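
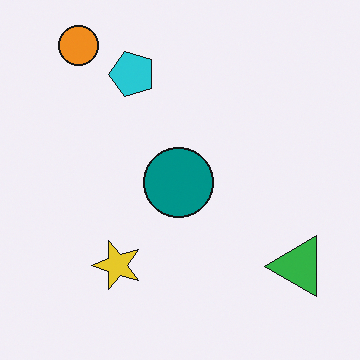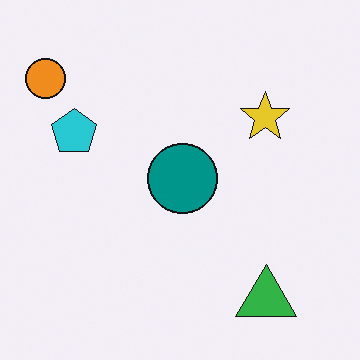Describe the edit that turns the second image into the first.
The image was transposed (reflected across the top-left ↔ bottom-right diagonal).

Shapes have swapped their row and column positions — what was in the top-right is now in the bottom-left — a diagonal reflection.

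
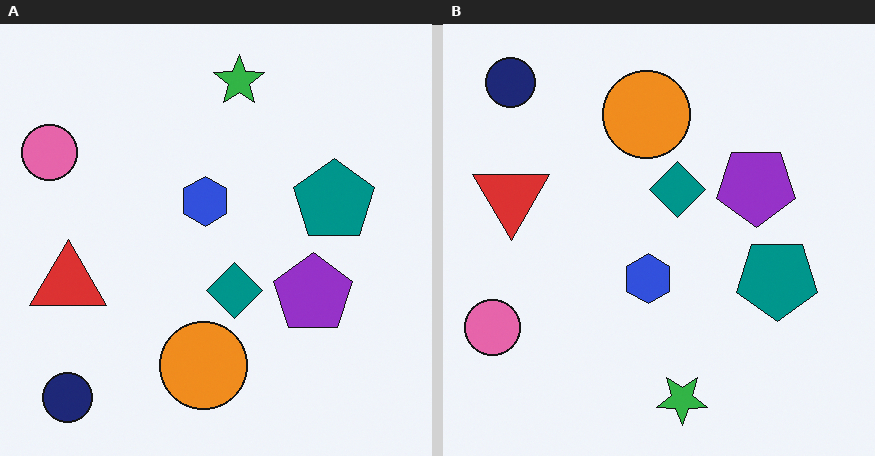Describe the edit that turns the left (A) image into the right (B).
The right (B) image is the left (A) flipped vertically (top ↔ bottom).

The green star is in the top of the left (A) image and the bottom of the right (B) — shapes on opposite sides of the horizontal midline have swapped in a mirror flip.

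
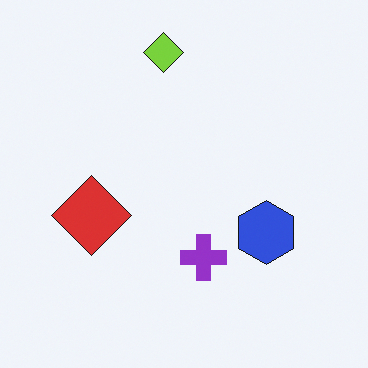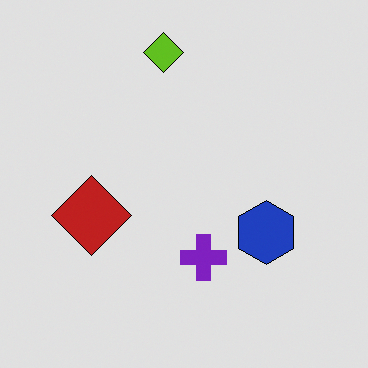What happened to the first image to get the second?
This is the original image posterized to a reduced palette.

Each flat color has snapped to a coarser quantized level — most visibly, the near-white background has dropped to a flat grey.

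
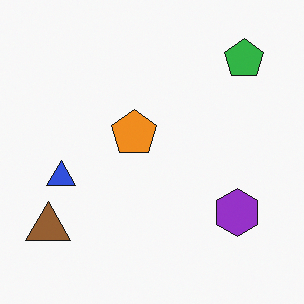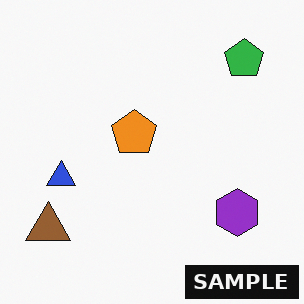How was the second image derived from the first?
Watermarked with the text "SAMPLE" in the lower-right corner.

A dark label reading "SAMPLE" appears in the lower-right corner.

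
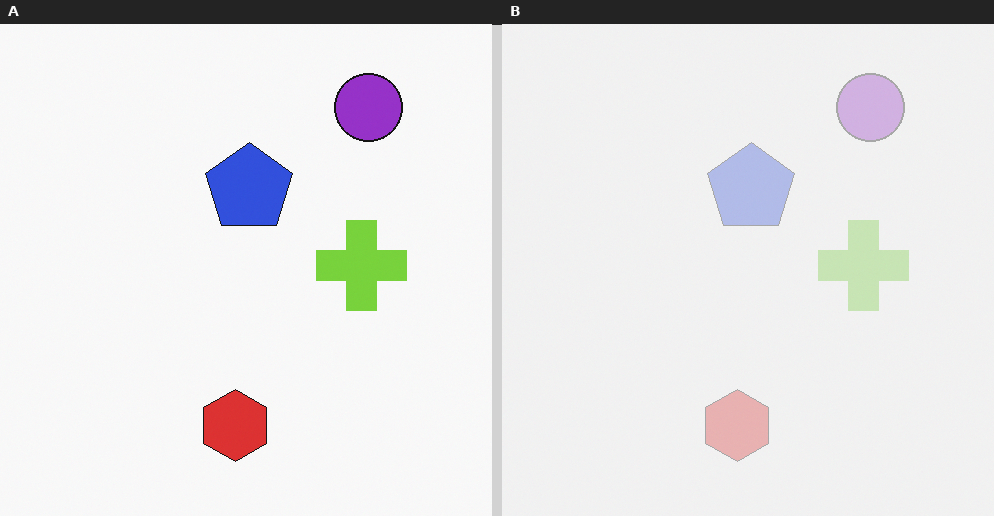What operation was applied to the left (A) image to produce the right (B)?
This is the original image given much lower contrast.

Tones are pushed toward mid-grey across the whole image — a global contrast change.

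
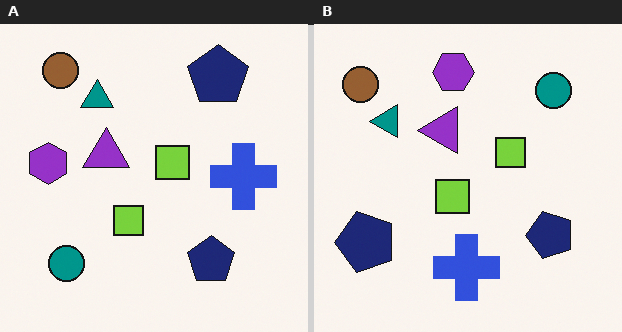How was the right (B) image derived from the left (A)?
The transformation is: transposed (reflected across the top-left ↔ bottom-right diagonal).

Shapes have swapped their row and column positions — what was in the top-right is now in the bottom-left — a diagonal reflection.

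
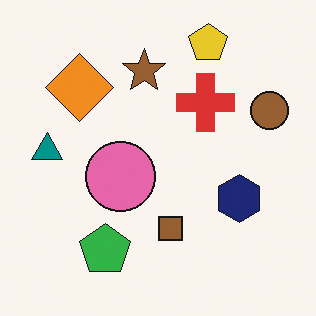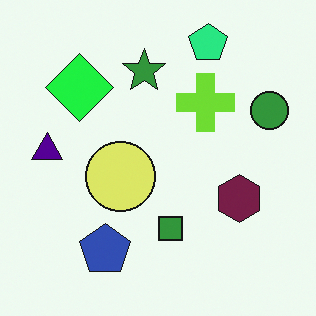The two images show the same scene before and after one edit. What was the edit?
The second image is the first hue-shifted noticeably.

Every shape's color has rotated by the same amount around the hue wheel — a uniform hue shift.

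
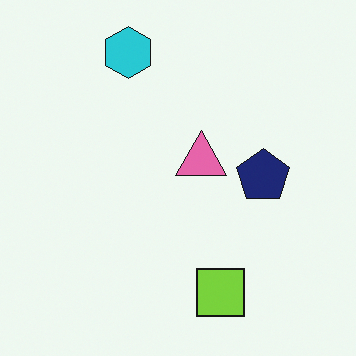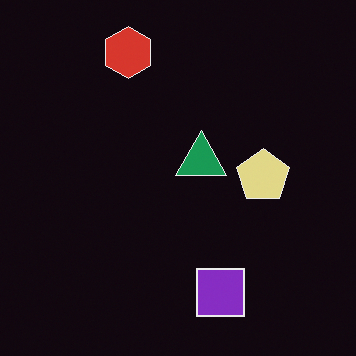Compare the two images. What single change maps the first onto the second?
The second image is the first color-inverted (negative).

The light background has become dark and every shape's color is its complement — a photographic negative.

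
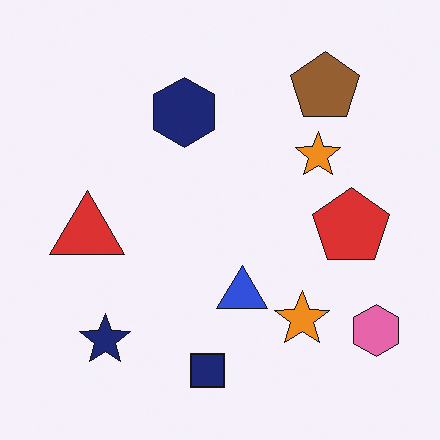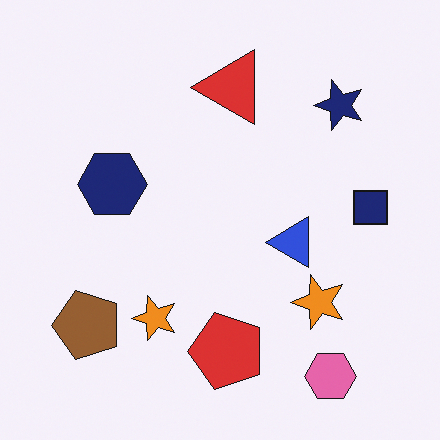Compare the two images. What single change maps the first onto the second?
The image was transposed (reflected across the top-left ↔ bottom-right diagonal).

Shapes have swapped their row and column positions — what was in the top-right is now in the bottom-left — a diagonal reflection.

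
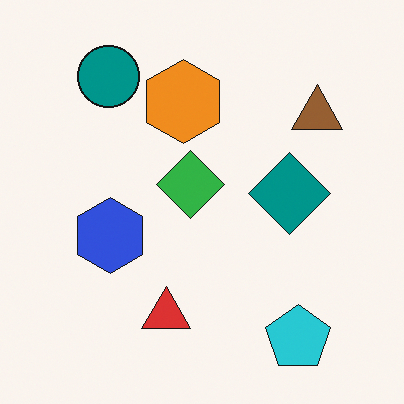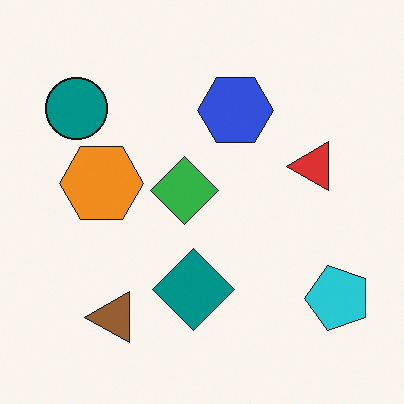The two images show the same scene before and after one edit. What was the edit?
The image was transposed (reflected across the top-left ↔ bottom-right diagonal).

Shapes have swapped their row and column positions — what was in the top-right is now in the bottom-left — a diagonal reflection.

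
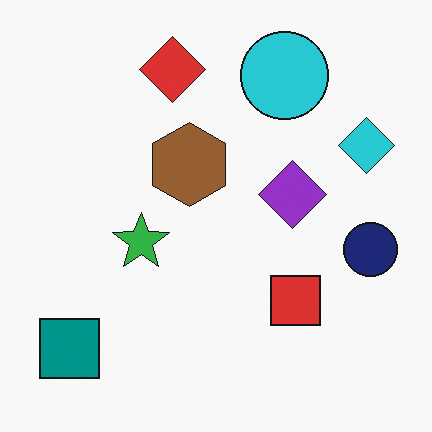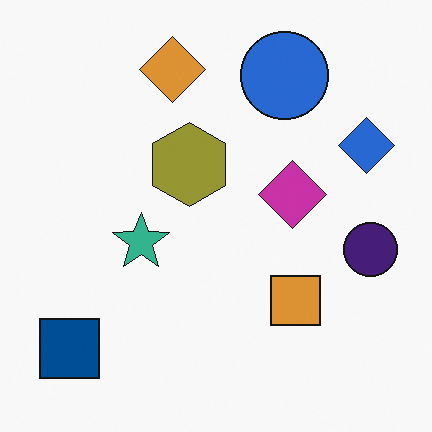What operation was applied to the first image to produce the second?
It was hue-shifted by a small amount.

Every shape's color has rotated by the same amount around the hue wheel — a uniform hue shift.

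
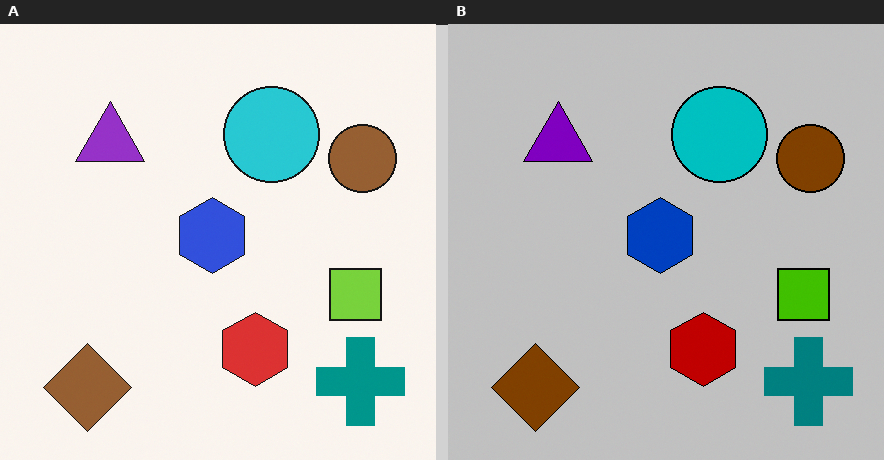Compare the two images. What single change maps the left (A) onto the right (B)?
The right (B) image is the left (A) heavily posterized to just a handful of flat colors.

Each flat color has snapped to a coarser quantized level — most visibly, the near-white background has dropped to a flat grey.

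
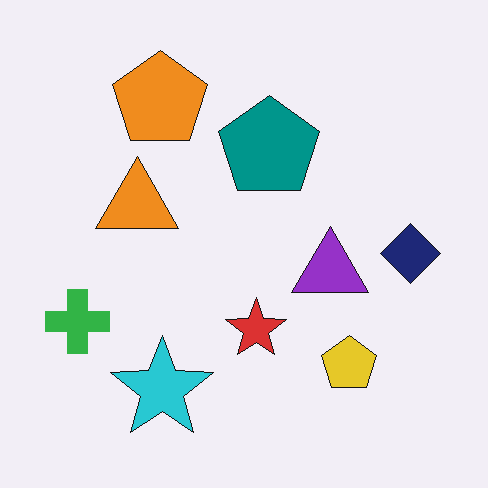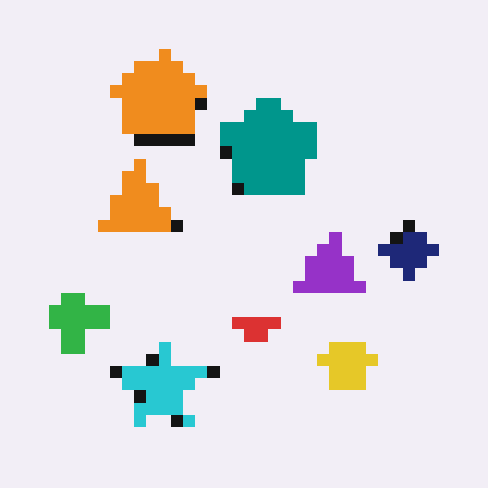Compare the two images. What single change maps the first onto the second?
The second image is the first heavily pixelated into large blocks.

Shapes are reduced to large square blocks; fine edges and outlines are lost — a downscale-then-upscale (mosaic) effect.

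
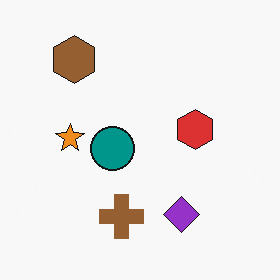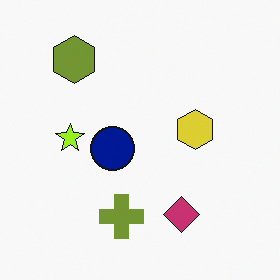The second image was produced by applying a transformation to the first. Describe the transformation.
Hue-shifted slightly.

Every shape's color has rotated by the same amount around the hue wheel — a uniform hue shift.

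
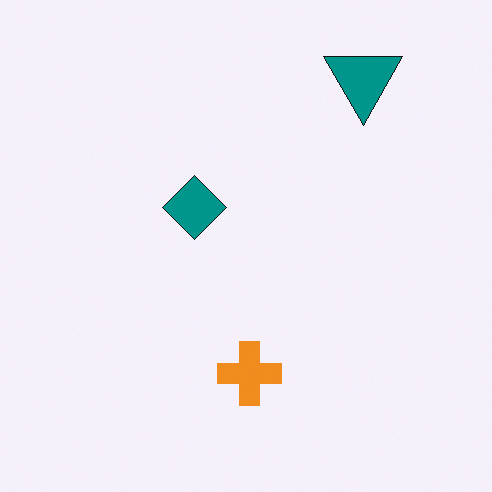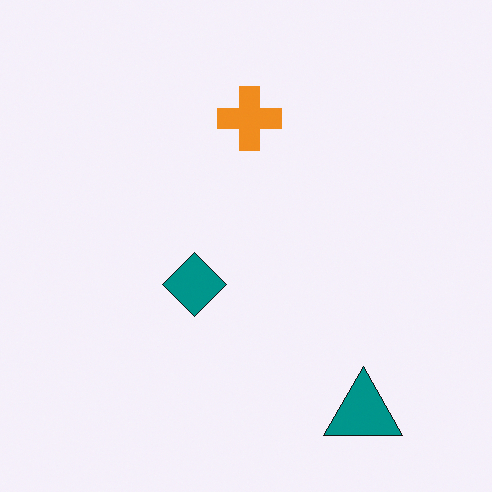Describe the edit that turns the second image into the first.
It was flipped vertically (top ↔ bottom).

The teal triangle is in the bottom-right of the second image and the top-right of the first — shapes on opposite sides of the horizontal midline have swapped in a mirror flip.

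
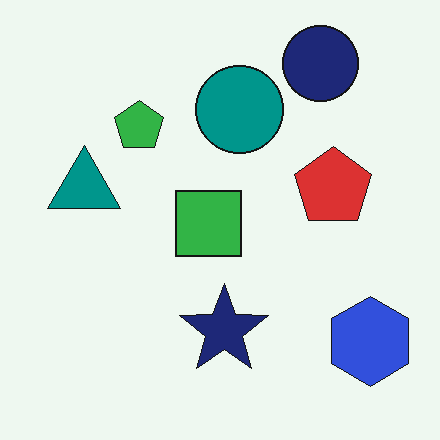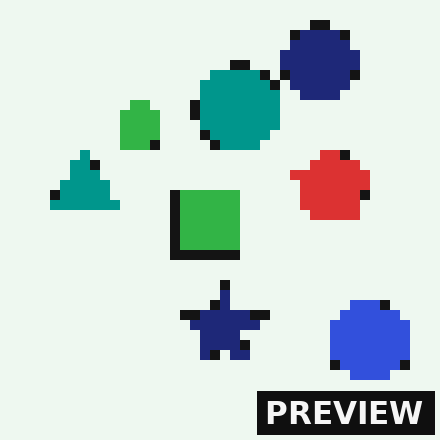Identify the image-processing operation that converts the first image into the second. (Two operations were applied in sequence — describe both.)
Heavily pixelated into large blocks, then watermarked with the text "PREVIEW" in the lower-right corner.

Shapes are reduced to large square blocks; fine edges and outlines are lost — a downscale-then-upscale (mosaic) effect. A dark label reading "PREVIEW" appears in the lower-right corner.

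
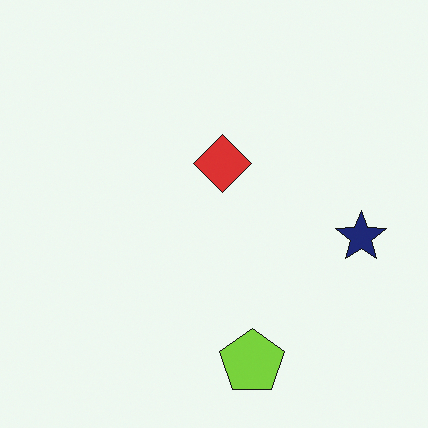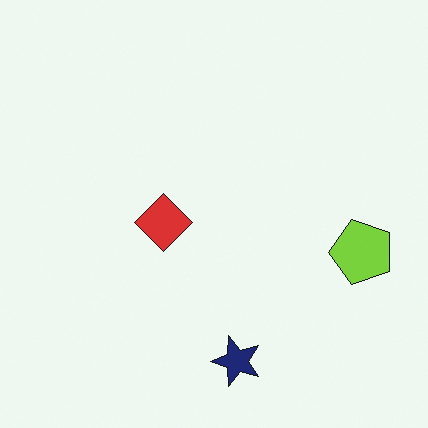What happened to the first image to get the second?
Transposed (reflected across the top-left ↔ bottom-right diagonal).

Shapes have swapped their row and column positions — what was in the top-right is now in the bottom-left — a diagonal reflection.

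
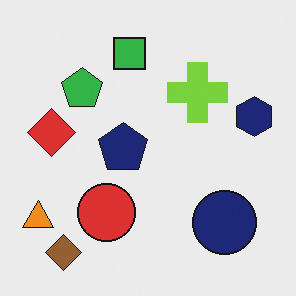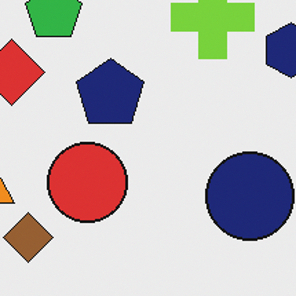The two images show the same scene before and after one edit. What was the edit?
The image was cropped slightly and scaled back up.

The visible shapes are larger and the field of view is narrower; shapes near the original edges may be partly or wholly outside the frame — a crop-and-rescale.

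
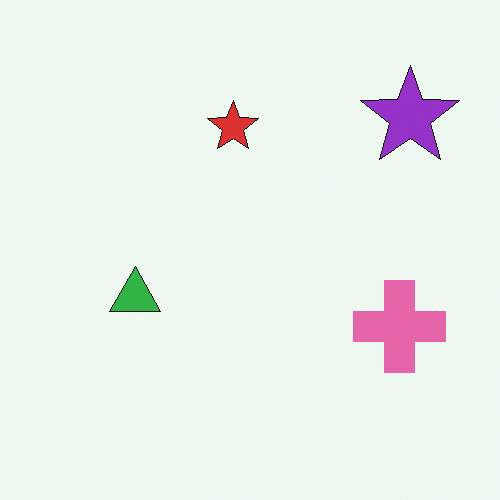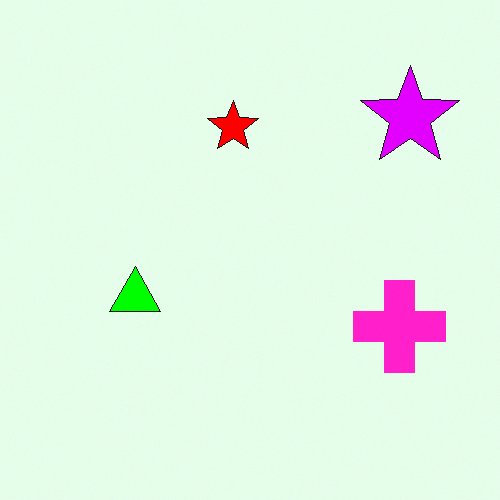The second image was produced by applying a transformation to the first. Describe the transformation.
The image was made much more vivid (saturation change).

All colors are more vivid — a global saturation change.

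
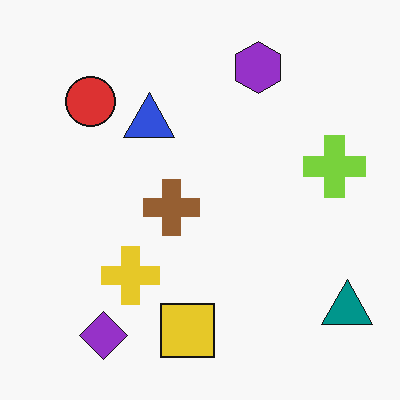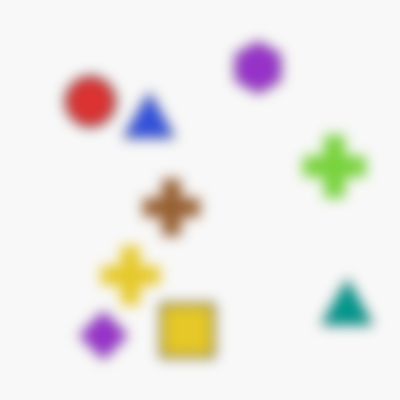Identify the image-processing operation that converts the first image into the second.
This is the original image heavily blurred.

Shape edges and outlines are uniformly softened across the whole image.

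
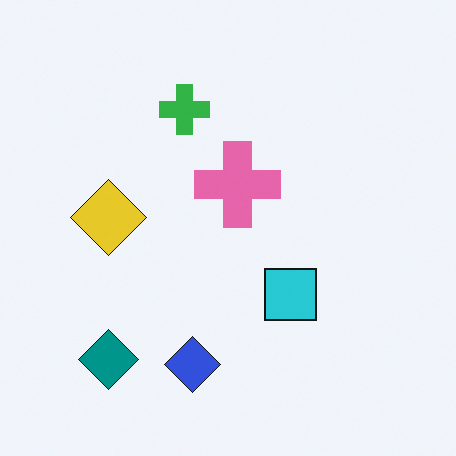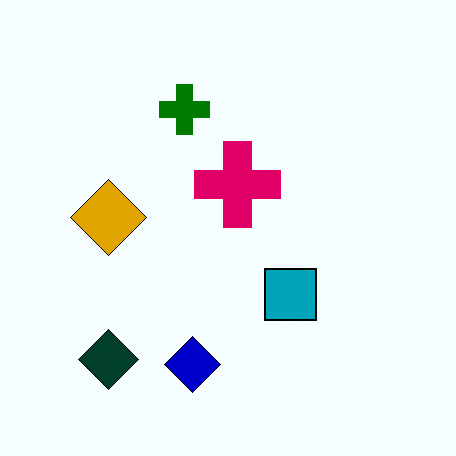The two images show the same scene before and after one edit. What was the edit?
The image was boosted in contrast.

Tones are pushed away from mid-grey across the whole image — a global contrast change.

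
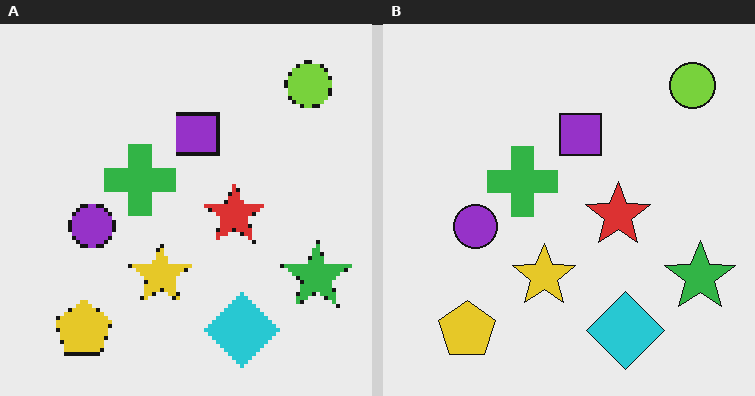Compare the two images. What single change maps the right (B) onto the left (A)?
Lightly pixelated (a mild mosaic effect).

Shapes are reduced to large square blocks; fine edges and outlines are lost — a downscale-then-upscale (mosaic) effect.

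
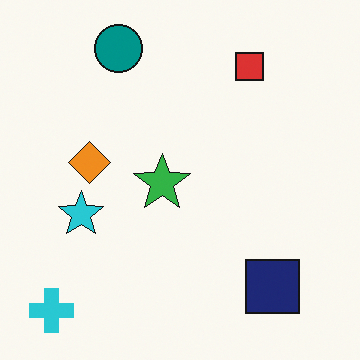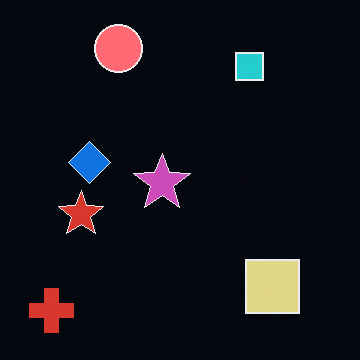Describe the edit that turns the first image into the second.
It was color-inverted (negative).

The light background has become dark and every shape's color is its complement — a photographic negative.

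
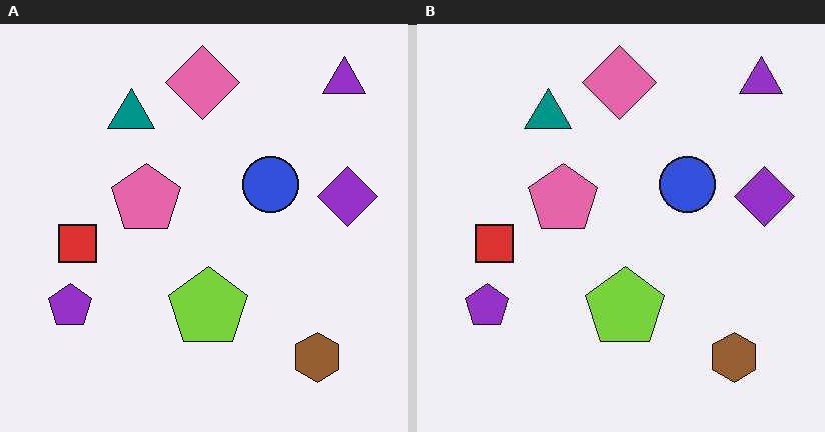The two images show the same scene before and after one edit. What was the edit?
It was given moderate JPEG compression.

Blocky 8×8 compression artifacts appear around shape edges and the flat background shows ringing — characteristic JPEG degradation.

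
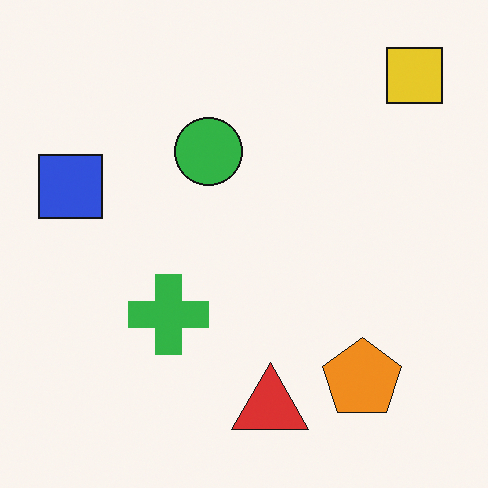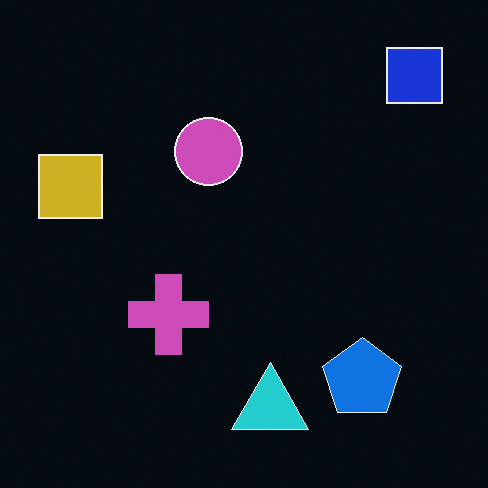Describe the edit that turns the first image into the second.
The transformation is: color-inverted (negative).

The light background has become dark and every shape's color is its complement — a photographic negative.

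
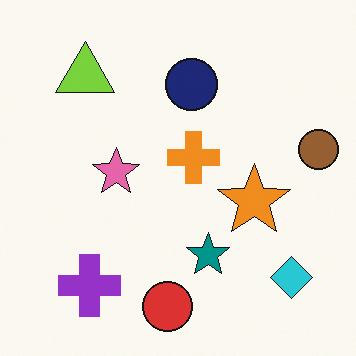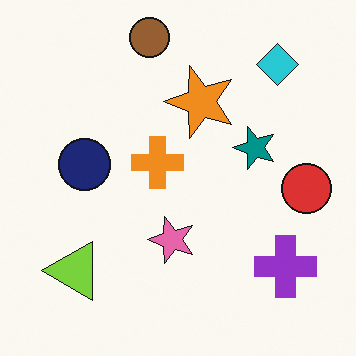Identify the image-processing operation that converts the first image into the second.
The second image is the first rotated 90° counter-clockwise.

The cyan diamond sits in the bottom-right of the first image and the top-right of the second — consistent with a whole-image 90° counter-clockwise rotation.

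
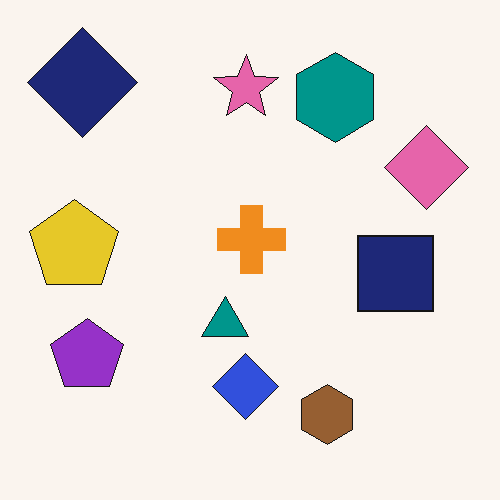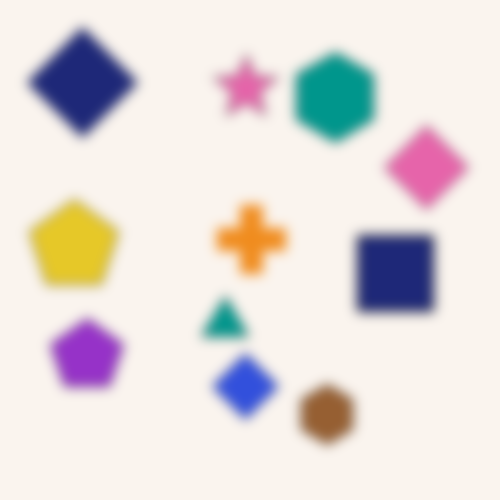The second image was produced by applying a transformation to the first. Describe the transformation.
It was heavily blurred.

Shape edges and outlines are uniformly softened across the whole image.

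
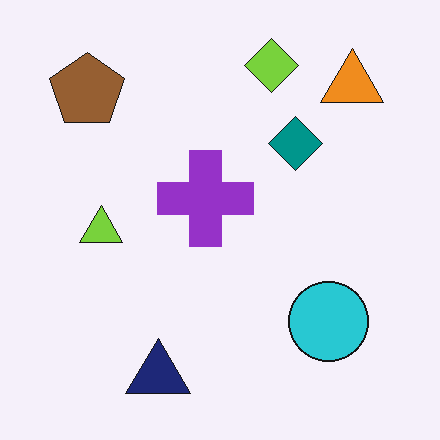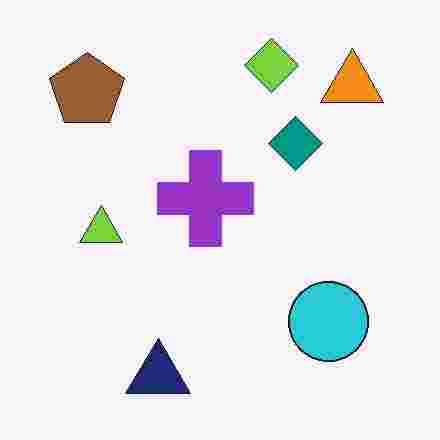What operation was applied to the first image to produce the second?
The image was degraded with heavy JPEG compression.

Blocky 8×8 compression artifacts appear around shape edges and the flat background shows ringing — characteristic JPEG degradation.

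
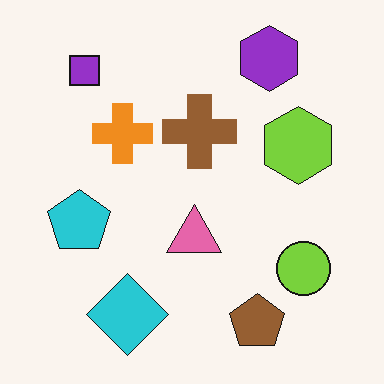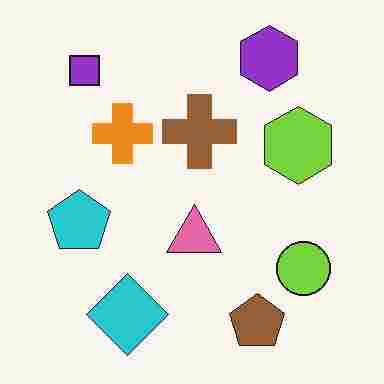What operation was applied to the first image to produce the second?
It was degraded with heavy JPEG compression.

Blocky 8×8 compression artifacts appear around shape edges and the flat background shows ringing — characteristic JPEG degradation.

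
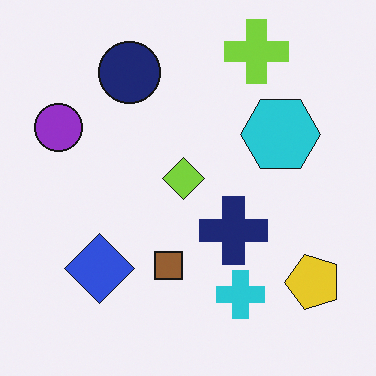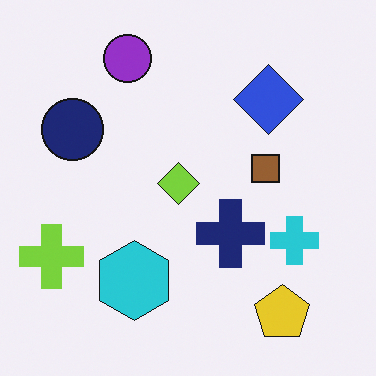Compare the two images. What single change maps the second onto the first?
This is the original image transposed (reflected across the top-left ↔ bottom-right diagonal).

Shapes have swapped their row and column positions — what was in the top-right is now in the bottom-left — a diagonal reflection.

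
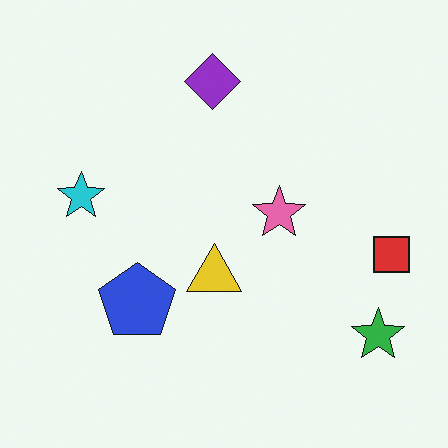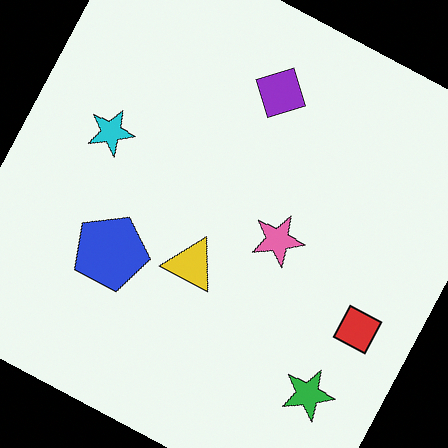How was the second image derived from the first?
The image was rotated clockwise by a moderate amount.

Every shape is tilted by the same angle and the image corners show triangular fill wedges — a whole-image rotation by a non-right angle.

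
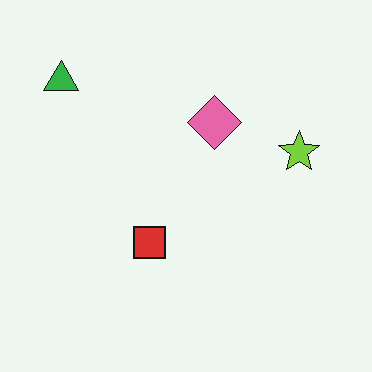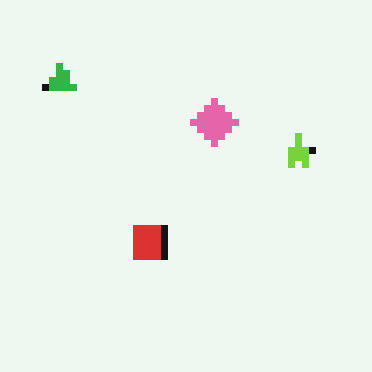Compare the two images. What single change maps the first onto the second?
This is the original image moderately pixelated.

Shapes are reduced to large square blocks; fine edges and outlines are lost — a downscale-then-upscale (mosaic) effect.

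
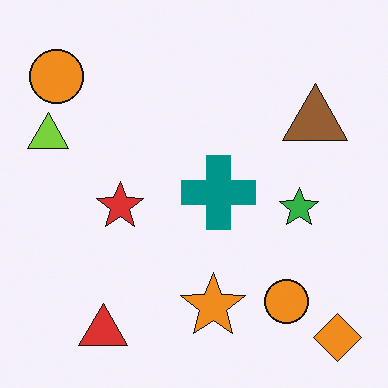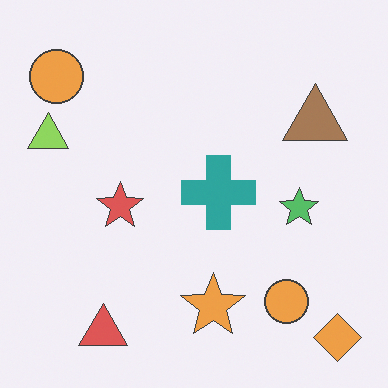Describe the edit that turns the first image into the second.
It was given slightly reduced contrast.

Tones are pushed toward mid-grey across the whole image — a global contrast change.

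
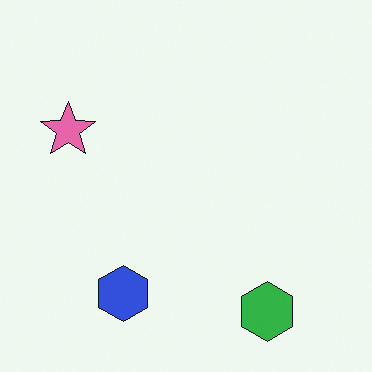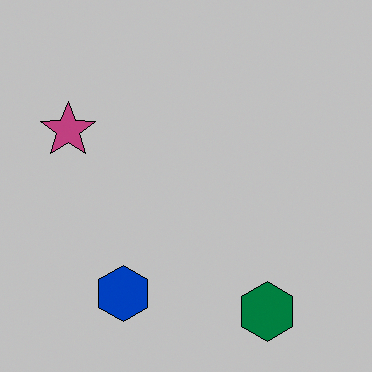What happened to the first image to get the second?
The image was aggressively posterized.

Each flat color has snapped to a coarser quantized level — most visibly, the near-white background has dropped to a flat grey.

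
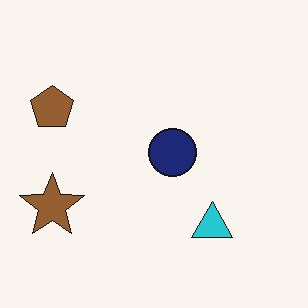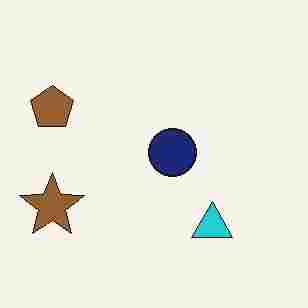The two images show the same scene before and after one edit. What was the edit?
The second image is the first heavily JPEG-compressed with obvious blocking artifacts.

Blocky 8×8 compression artifacts appear around shape edges and the flat background shows ringing — characteristic JPEG degradation.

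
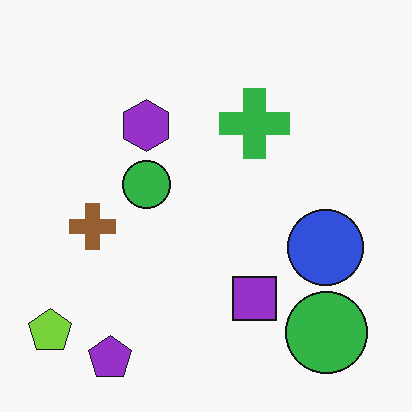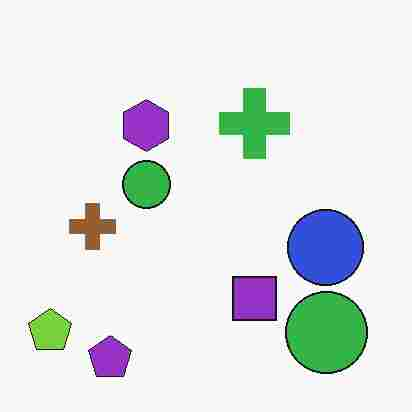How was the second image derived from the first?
It was degraded with heavy JPEG compression.

Blocky 8×8 compression artifacts appear around shape edges and the flat background shows ringing — characteristic JPEG degradation.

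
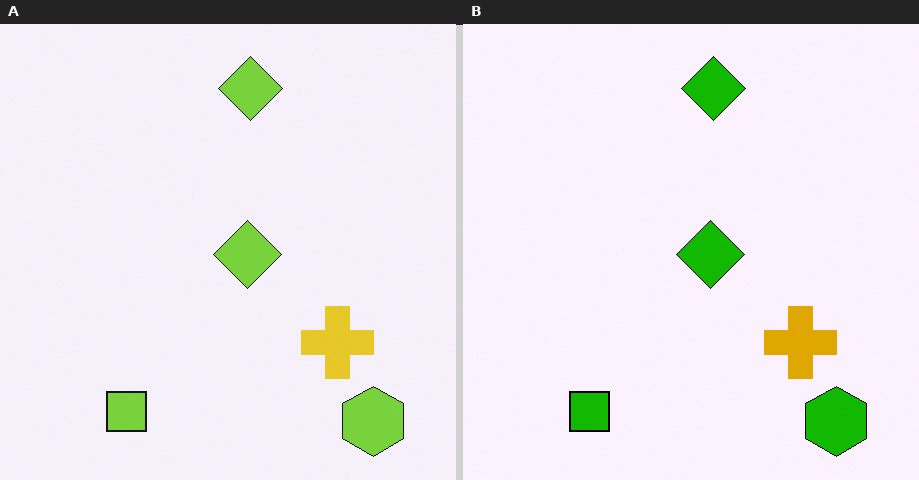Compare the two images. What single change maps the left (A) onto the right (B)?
Given much higher contrast.

Tones are pushed away from mid-grey across the whole image — a global contrast change.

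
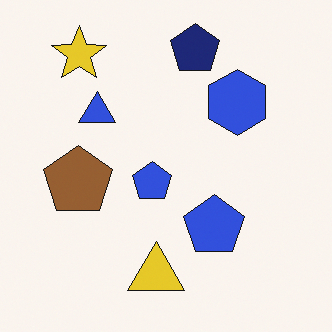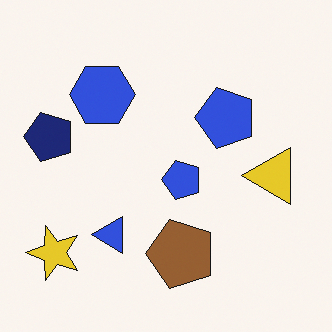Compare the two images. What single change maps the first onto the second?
Rotated 90° counter-clockwise.

The yellow star sits in the top-left of the first image and the bottom-left of the second — consistent with a whole-image 90° counter-clockwise rotation.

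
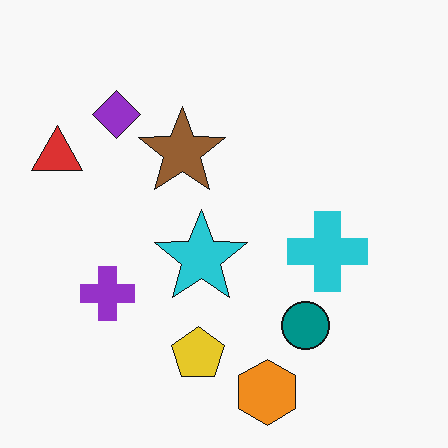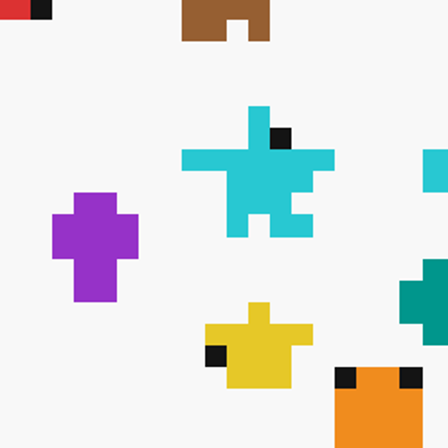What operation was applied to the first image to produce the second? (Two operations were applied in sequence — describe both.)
This is the original image coarsely pixelated, then cropped tightly and scaled back up.

Shapes are reduced to large square blocks; fine edges and outlines are lost — a downscale-then-upscale (mosaic) effect. The visible shapes are larger and the field of view is narrower; shapes near the original edges may be partly or wholly outside the frame — a crop-and-rescale.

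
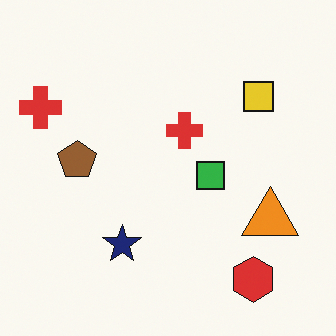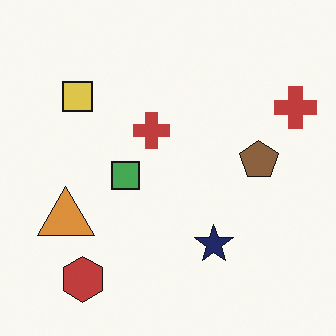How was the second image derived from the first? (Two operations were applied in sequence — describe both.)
The image was flipped horizontally (left ↔ right), then slightly desaturated.

The orange triangle is in the right of the first image and the left of the second — shapes on opposite sides of the vertical midline have swapped in a mirror flip. All colors are more muted and greyish — a global saturation change.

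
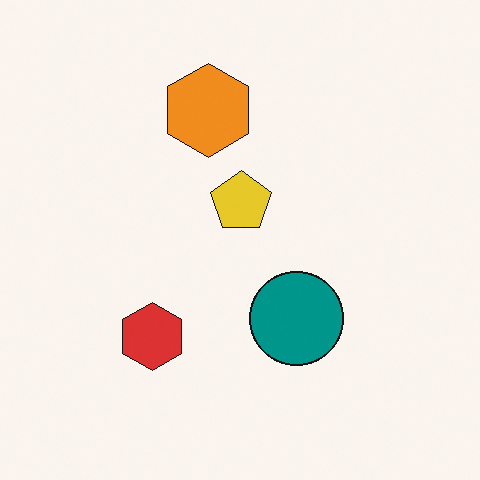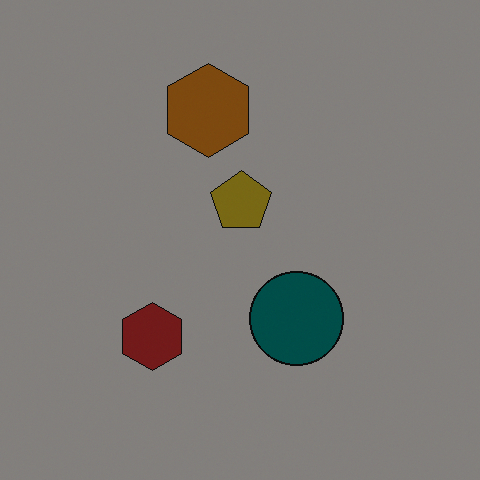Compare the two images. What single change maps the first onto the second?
The image was noticeably darkened.

Every pixel — background and shapes alike — is uniformly darkened.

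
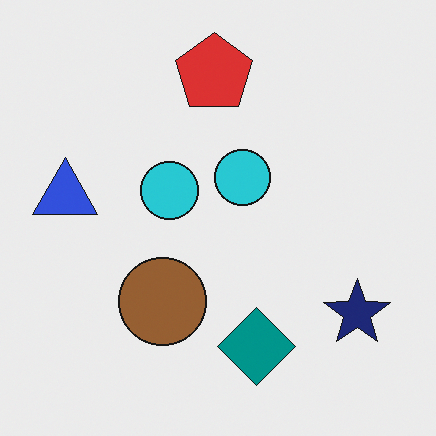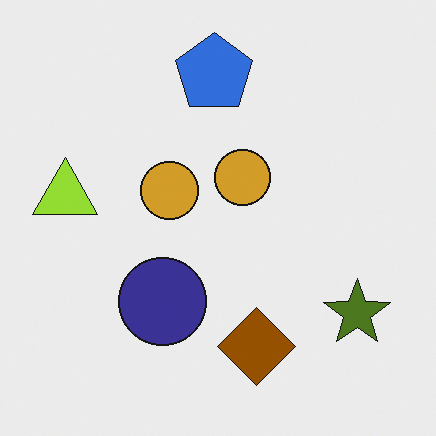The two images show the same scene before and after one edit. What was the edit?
The image was hue-shifted through roughly half the color wheel.

Every shape's color has rotated by the same amount around the hue wheel — a uniform hue shift.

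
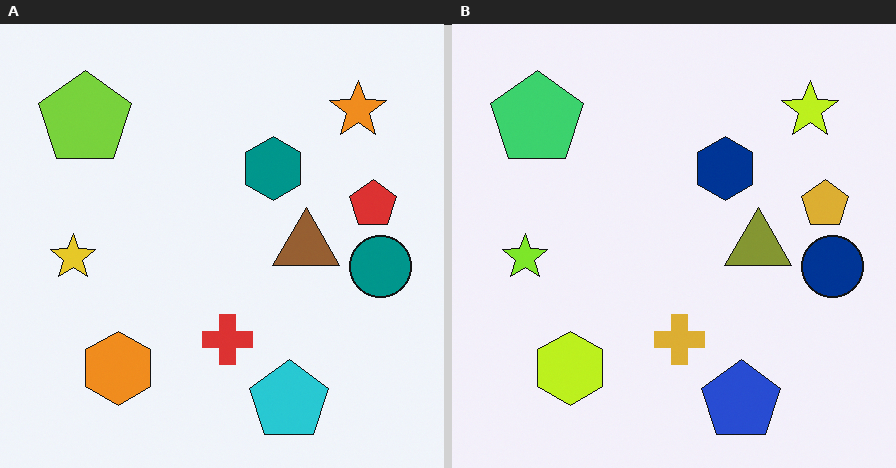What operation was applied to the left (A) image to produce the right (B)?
The right (B) image is the left (A) hue-shifted slightly.

Every shape's color has rotated by the same amount around the hue wheel — a uniform hue shift.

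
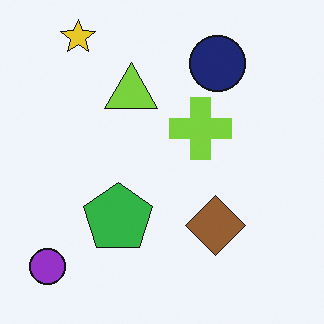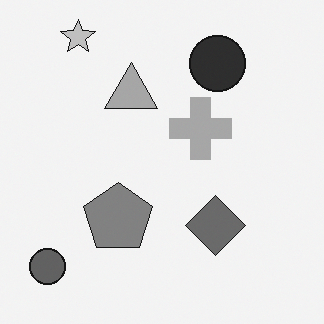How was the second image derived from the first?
The transformation is: converted to grayscale.

All color is removed — every shape is now a shade of grey.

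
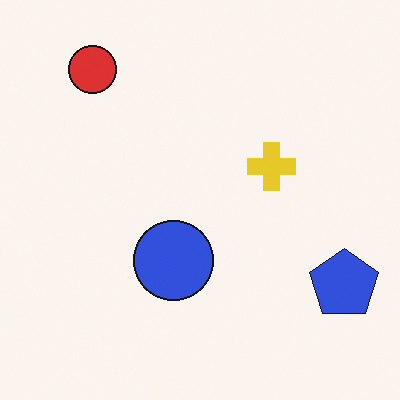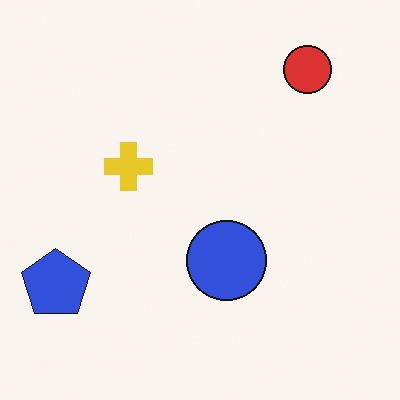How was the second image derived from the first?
The transformation is: flipped horizontally (left ↔ right).

The blue pentagon is in the bottom-right of the first image and the bottom-left of the second — shapes on opposite sides of the vertical midline have swapped in a mirror flip.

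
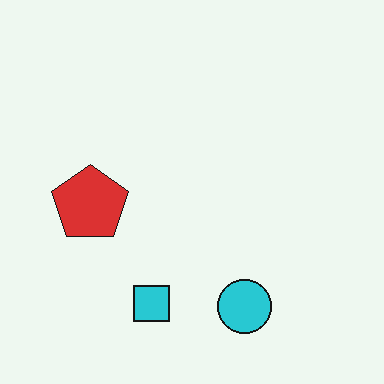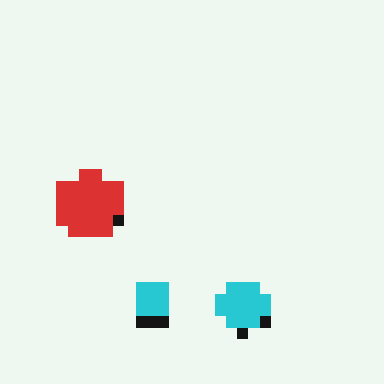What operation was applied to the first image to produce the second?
This is the original image heavily pixelated into large blocks.

Shapes are reduced to large square blocks; fine edges and outlines are lost — a downscale-then-upscale (mosaic) effect.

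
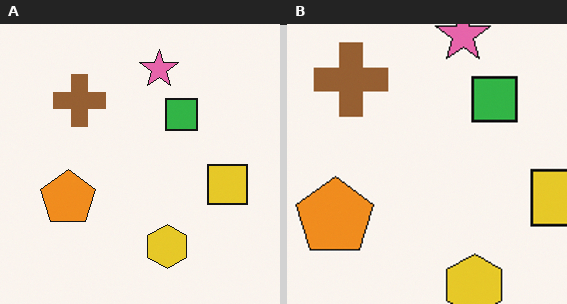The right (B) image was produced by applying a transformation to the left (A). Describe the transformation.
This is the original image cropped slightly and scaled back up.

The visible shapes are larger and the field of view is narrower; shapes near the original edges may be partly or wholly outside the frame — a crop-and-rescale.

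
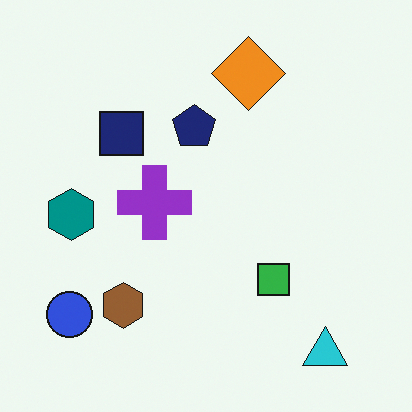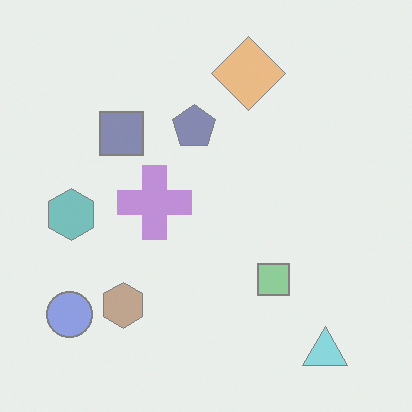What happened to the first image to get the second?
The second image is the first washed out (contrast reduced).

Tones are pushed toward mid-grey across the whole image — a global contrast change.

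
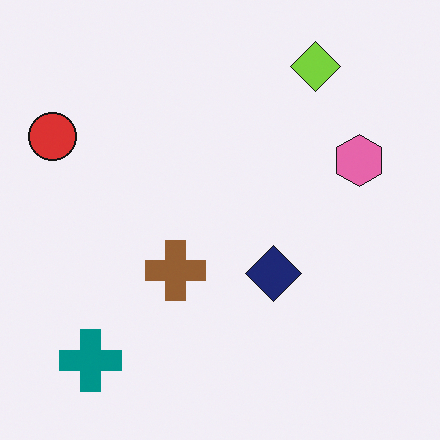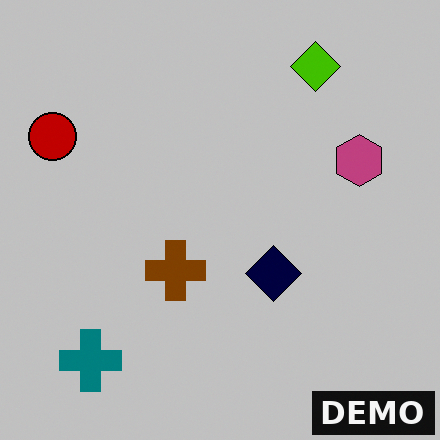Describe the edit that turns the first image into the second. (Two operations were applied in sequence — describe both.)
The image was aggressively posterized, then watermarked with the text "DEMO" in the lower-right corner.

Each flat color has snapped to a coarser quantized level — most visibly, the near-white background has dropped to a flat grey. A dark label reading "DEMO" appears in the lower-right corner.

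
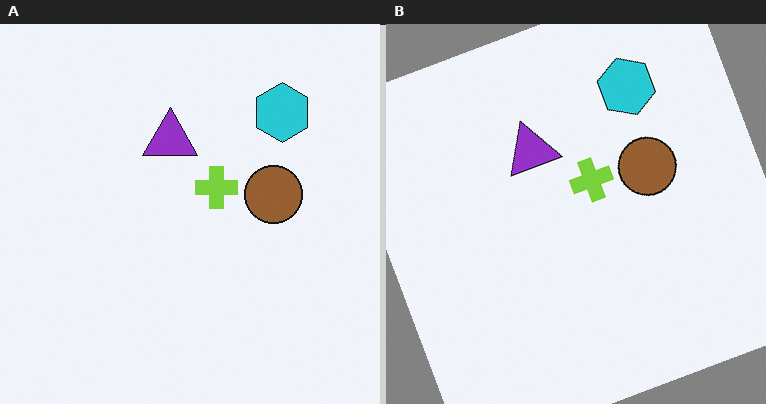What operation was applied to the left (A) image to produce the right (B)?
It was rotated counter-clockwise by a clearly visible amount.

Every shape is tilted by the same angle and the image corners show triangular fill wedges — a whole-image rotation by a non-right angle.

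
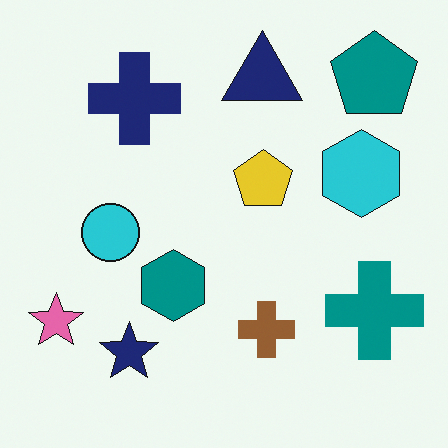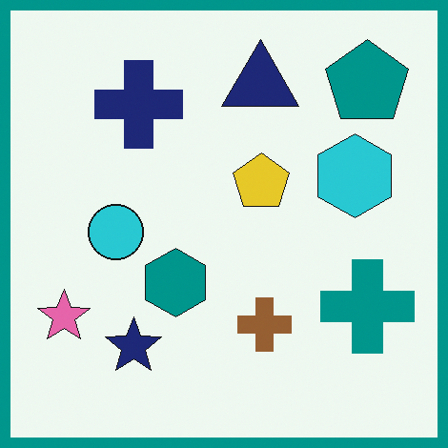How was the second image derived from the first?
This is the original image framed with a teal border.

A solid teal frame runs around the edge of the second image, with the content slightly shrunk inside it.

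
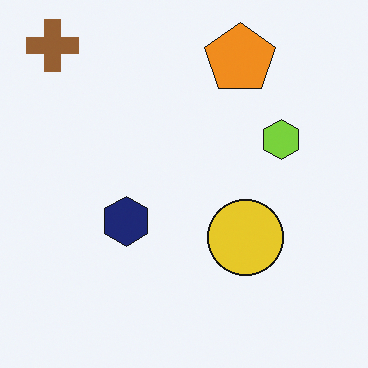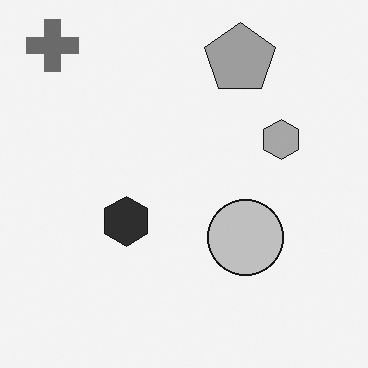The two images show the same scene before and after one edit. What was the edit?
This is the original image converted to grayscale.

All color is removed — every shape is now a shade of grey.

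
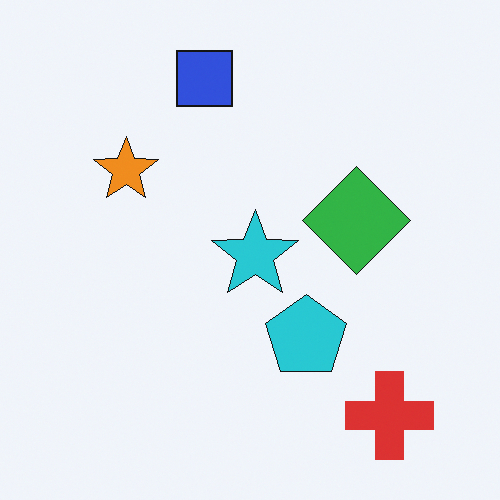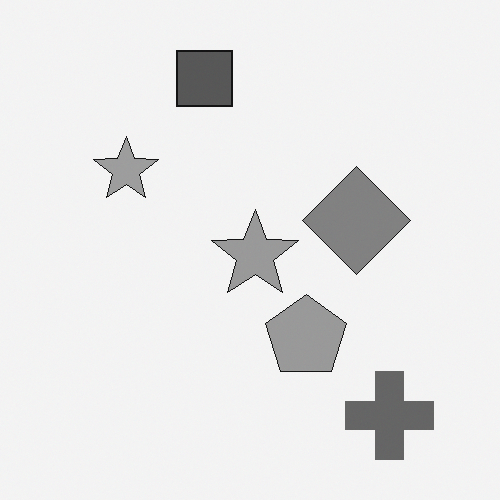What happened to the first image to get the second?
Converted to grayscale.

All color is removed — every shape is now a shade of grey.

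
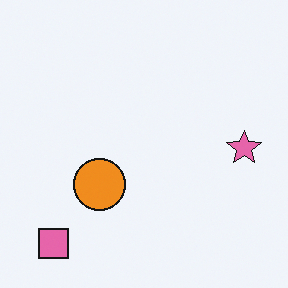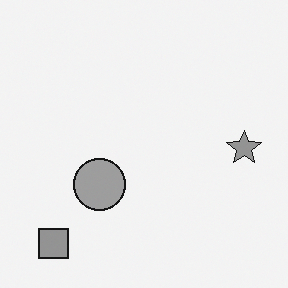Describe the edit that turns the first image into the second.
Converted to grayscale.

All color is removed — every shape is now a shade of grey.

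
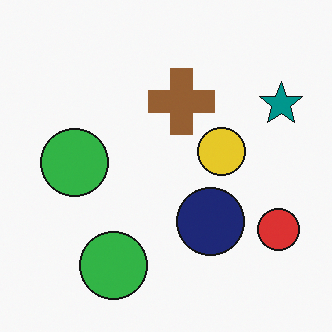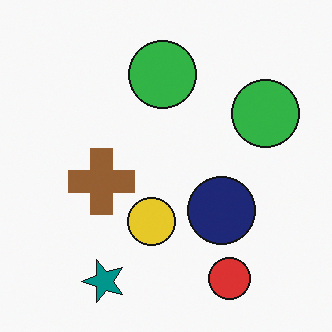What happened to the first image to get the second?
This is the original image transposed (reflected across the top-left ↔ bottom-right diagonal).

Shapes have swapped their row and column positions — what was in the top-right is now in the bottom-left — a diagonal reflection.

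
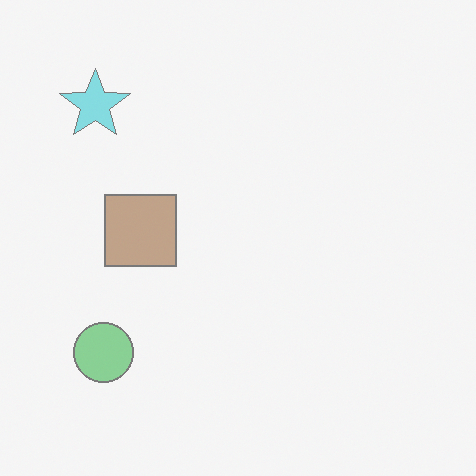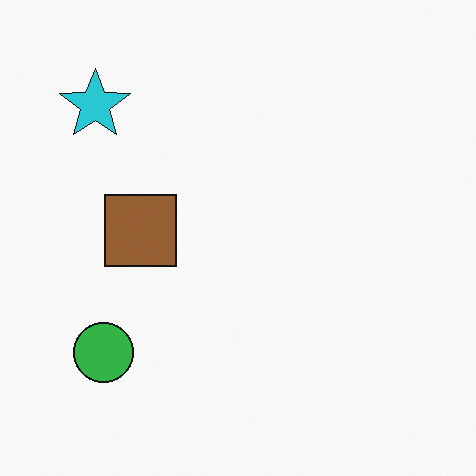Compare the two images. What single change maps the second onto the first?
The transformation is: given much lower contrast.

Tones are pushed toward mid-grey across the whole image — a global contrast change.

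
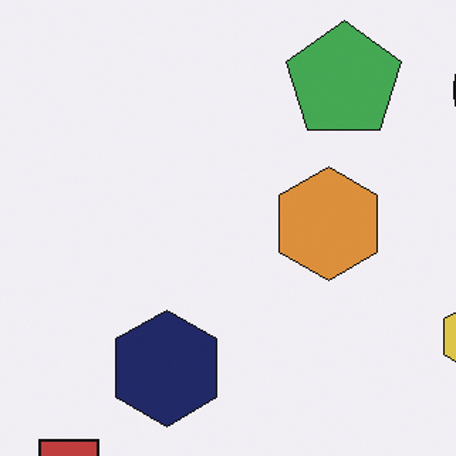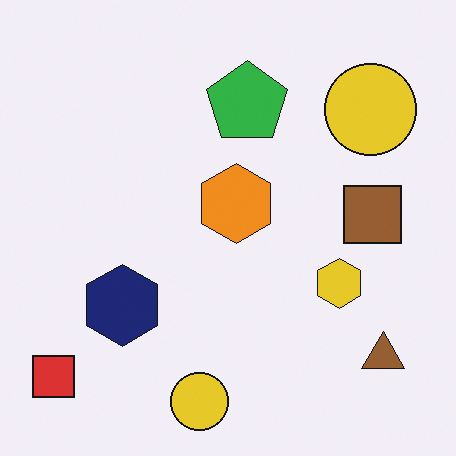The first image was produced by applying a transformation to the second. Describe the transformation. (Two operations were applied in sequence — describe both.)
It was cropped to a modestly smaller region and rescaled, then slightly desaturated.

The visible shapes are larger and the field of view is narrower; shapes near the original edges may be partly or wholly outside the frame — a crop-and-rescale. All colors are more muted and greyish — a global saturation change.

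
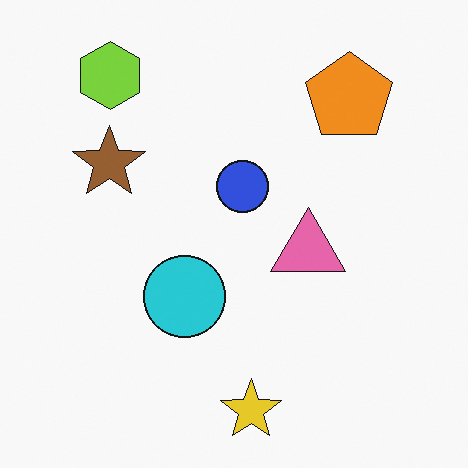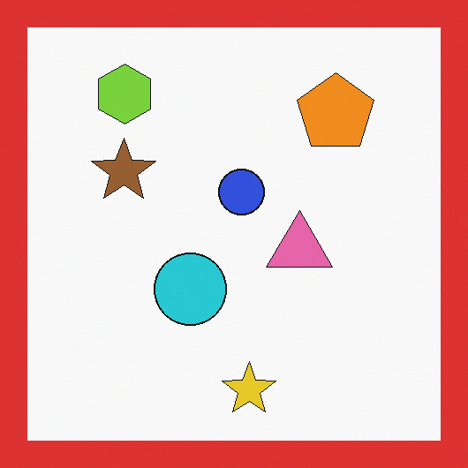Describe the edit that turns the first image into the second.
The second image is the first framed with a red border.

A solid red frame runs around the edge of the second image, with the content slightly shrunk inside it.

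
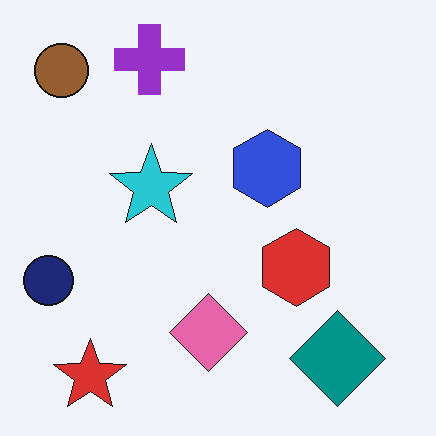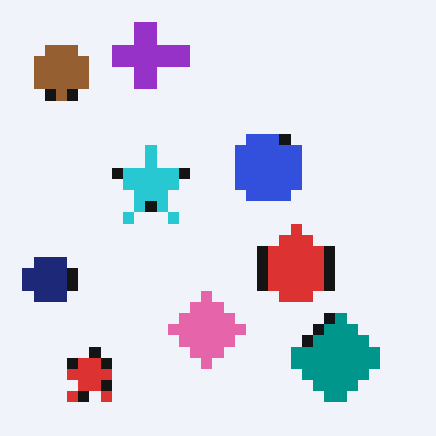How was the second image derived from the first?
Heavily pixelated into large blocks.

Shapes are reduced to large square blocks; fine edges and outlines are lost — a downscale-then-upscale (mosaic) effect.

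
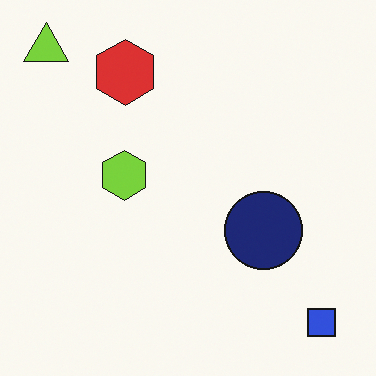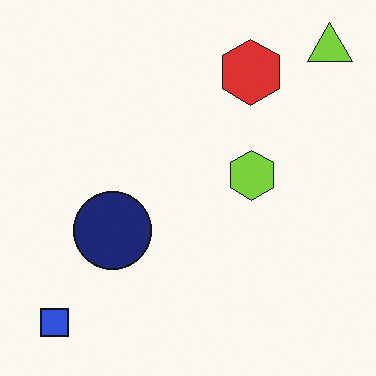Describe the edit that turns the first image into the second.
The image was flipped horizontally (left ↔ right).

The lime triangle is in the top-left of the first image and the top-right of the second — shapes on opposite sides of the vertical midline have swapped in a mirror flip.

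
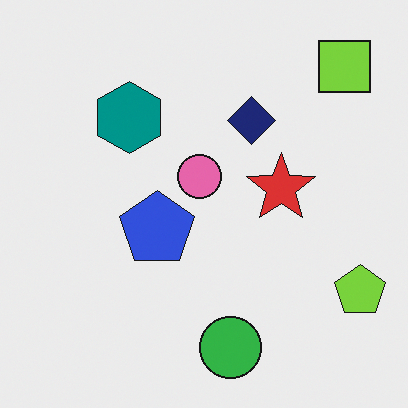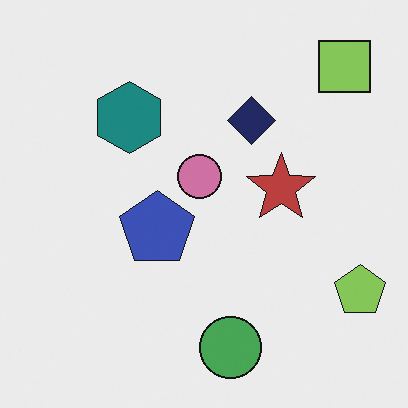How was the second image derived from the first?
This is the original image slightly desaturated.

All colors are more muted and greyish — a global saturation change.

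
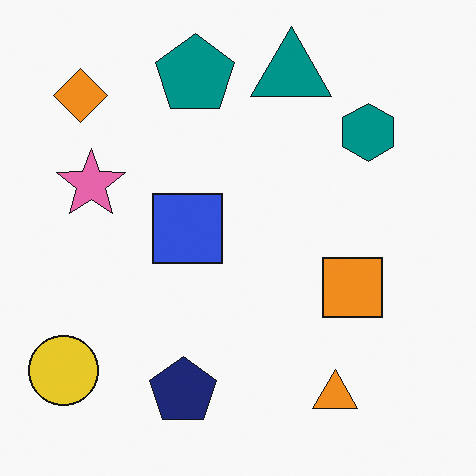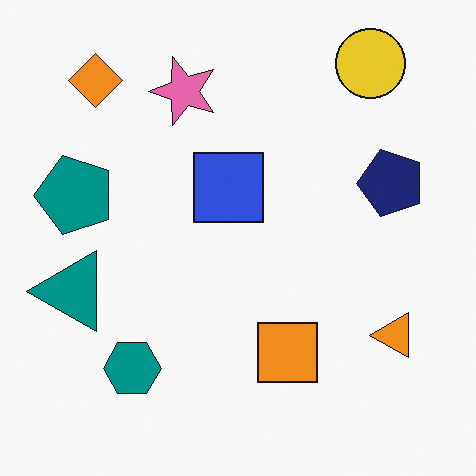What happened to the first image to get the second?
The second image is the first transposed (reflected across the top-left ↔ bottom-right diagonal).

Shapes have swapped their row and column positions — what was in the top-right is now in the bottom-left — a diagonal reflection.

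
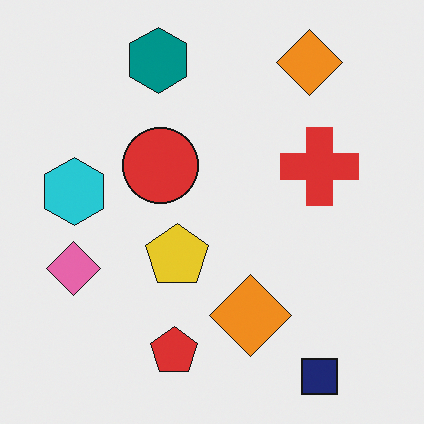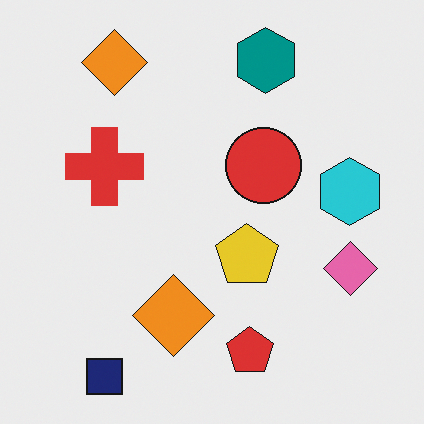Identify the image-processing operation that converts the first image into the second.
Flipped horizontally (left ↔ right).

The pink diamond is in the left of the first image and the right of the second — shapes on opposite sides of the vertical midline have swapped in a mirror flip.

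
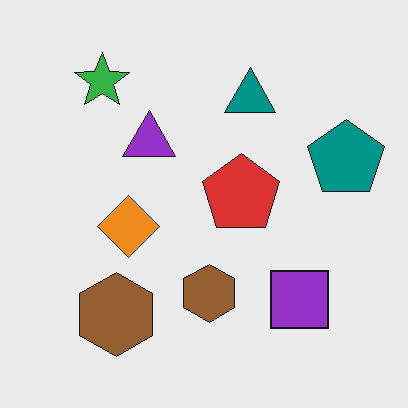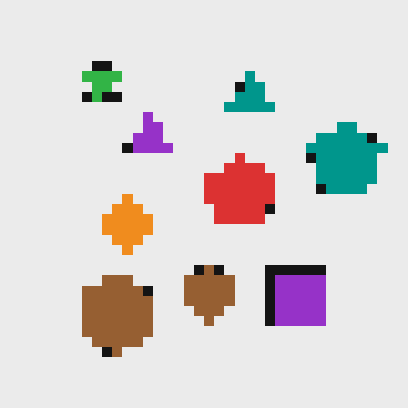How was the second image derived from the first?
This is the original image coarsely pixelated.

Shapes are reduced to large square blocks; fine edges and outlines are lost — a downscale-then-upscale (mosaic) effect.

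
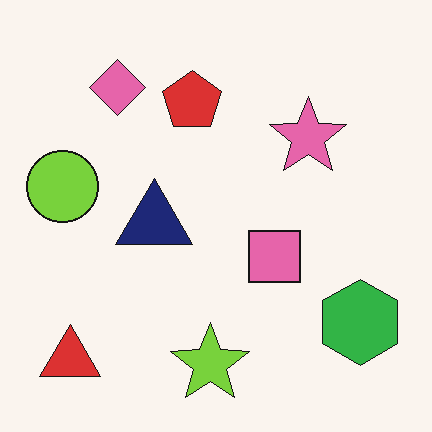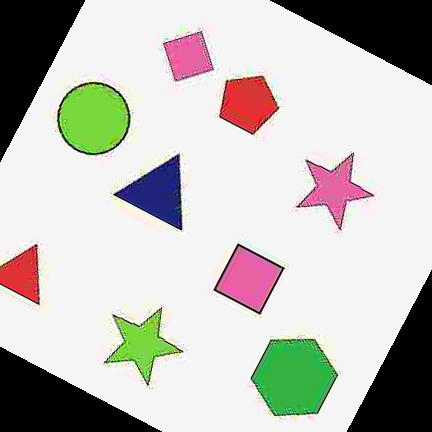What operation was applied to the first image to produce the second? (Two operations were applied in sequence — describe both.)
The second image is the first degraded with heavy JPEG compression, then rotated clockwise by a clearly visible amount.

Blocky 8×8 compression artifacts appear around shape edges and the flat background shows ringing — characteristic JPEG degradation. Every shape is tilted by the same angle and the image corners show triangular fill wedges — a whole-image rotation by a non-right angle.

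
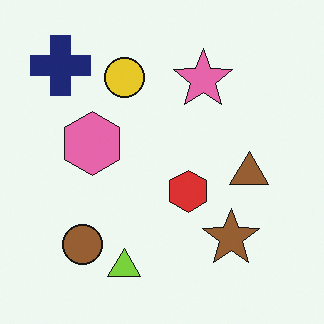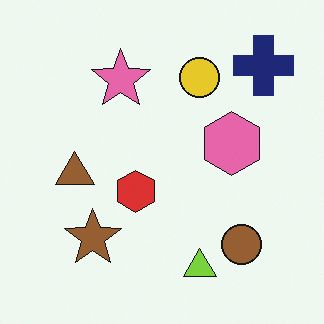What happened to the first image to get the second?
The image was flipped horizontally (left ↔ right).

The navy cross is in the top-left of the first image and the top-right of the second — shapes on opposite sides of the vertical midline have swapped in a mirror flip.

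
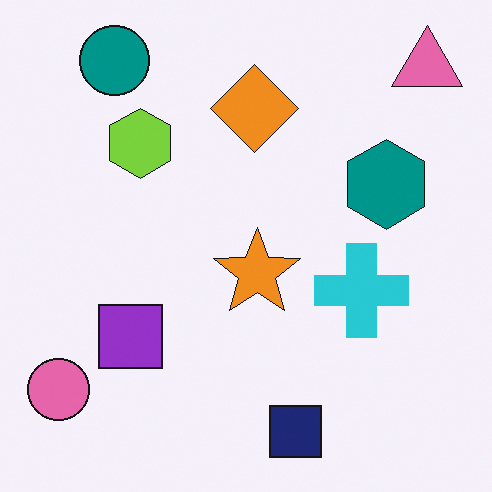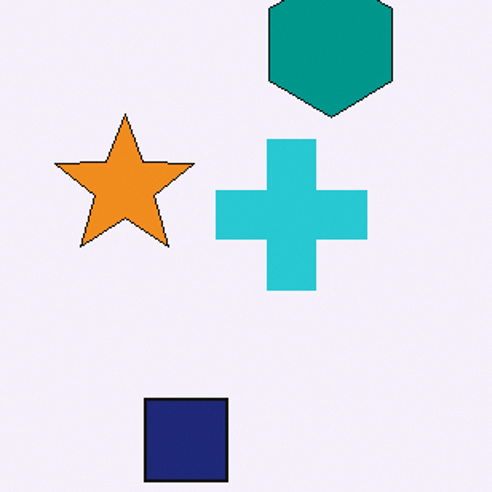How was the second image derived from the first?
This is the original image cropped to a modestly smaller region and rescaled.

The visible shapes are larger and the field of view is narrower; shapes near the original edges may be partly or wholly outside the frame — a crop-and-rescale.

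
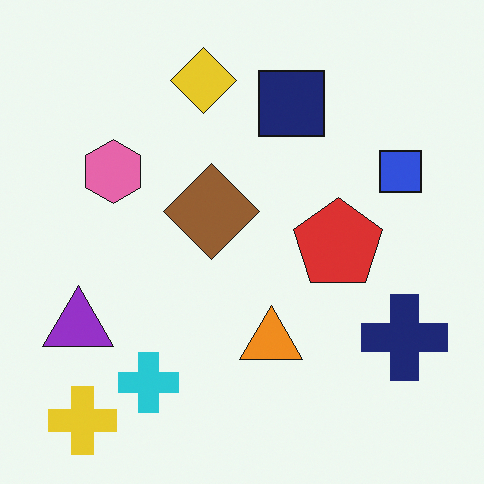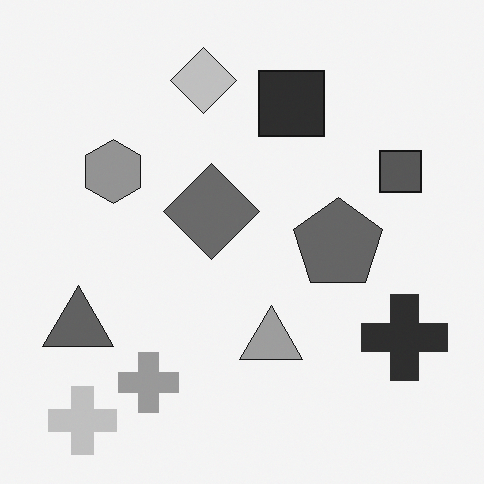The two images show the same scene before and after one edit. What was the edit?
Converted to grayscale.

All color is removed — every shape is now a shade of grey.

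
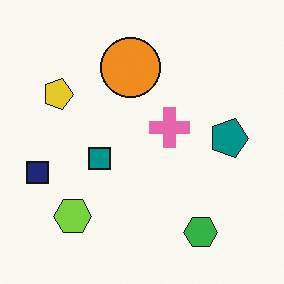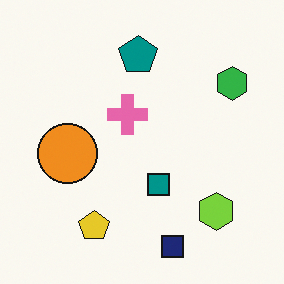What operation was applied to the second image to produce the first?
Rotated 90° clockwise.

The navy square sits in the bottom of the second image and the left of the first — consistent with a whole-image 90° clockwise rotation.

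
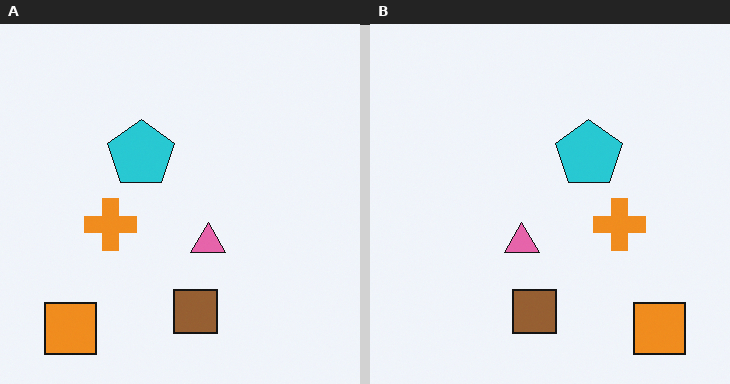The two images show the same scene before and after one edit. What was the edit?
Flipped horizontally (left ↔ right).

The orange square is in the bottom-left of the left (A) image and the bottom-right of the right (B) — shapes on opposite sides of the vertical midline have swapped in a mirror flip.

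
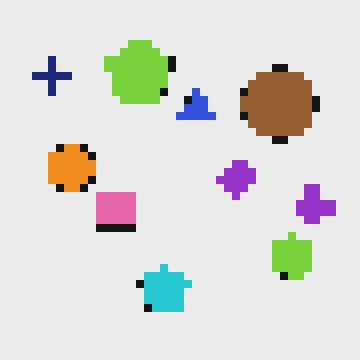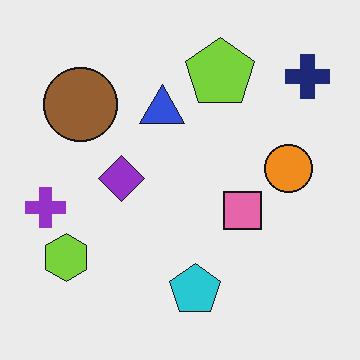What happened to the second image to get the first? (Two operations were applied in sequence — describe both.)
Flipped horizontally (left ↔ right), then pixelated into visible square blocks.

The purple cross is in the left of the second image and the right of the first — shapes on opposite sides of the vertical midline have swapped in a mirror flip. Shapes are reduced to large square blocks; fine edges and outlines are lost — a downscale-then-upscale (mosaic) effect.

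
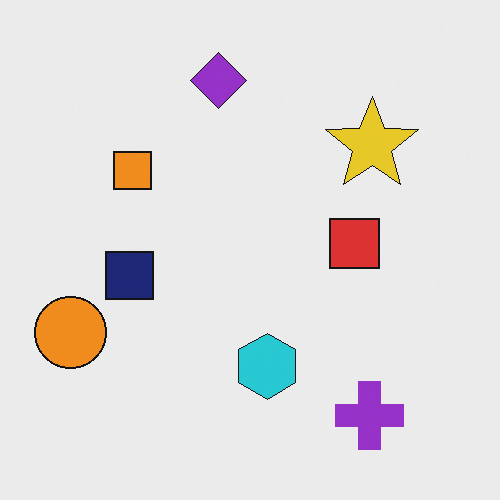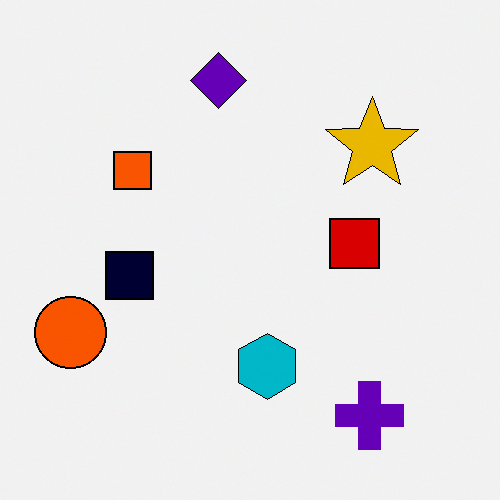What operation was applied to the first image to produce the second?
This is the original image boosted in contrast.

Tones are pushed away from mid-grey across the whole image — a global contrast change.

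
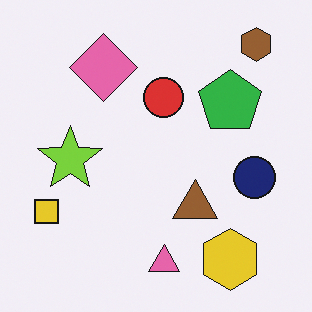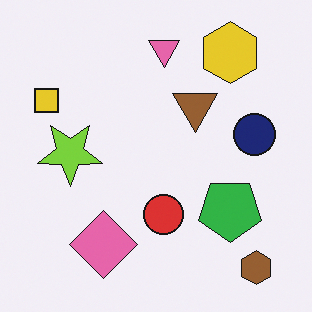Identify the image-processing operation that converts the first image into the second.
The image was flipped vertically (top ↔ bottom).

The brown hexagon is in the top-right of the first image and the bottom-right of the second — shapes on opposite sides of the horizontal midline have swapped in a mirror flip.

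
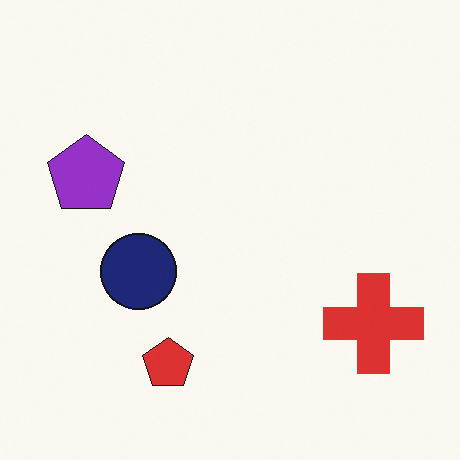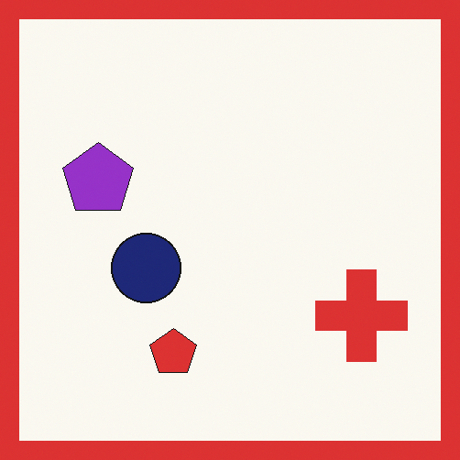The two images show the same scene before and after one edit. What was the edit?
The transformation is: framed with a red border.

A solid red frame runs around the edge of the second image, with the content slightly shrunk inside it.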